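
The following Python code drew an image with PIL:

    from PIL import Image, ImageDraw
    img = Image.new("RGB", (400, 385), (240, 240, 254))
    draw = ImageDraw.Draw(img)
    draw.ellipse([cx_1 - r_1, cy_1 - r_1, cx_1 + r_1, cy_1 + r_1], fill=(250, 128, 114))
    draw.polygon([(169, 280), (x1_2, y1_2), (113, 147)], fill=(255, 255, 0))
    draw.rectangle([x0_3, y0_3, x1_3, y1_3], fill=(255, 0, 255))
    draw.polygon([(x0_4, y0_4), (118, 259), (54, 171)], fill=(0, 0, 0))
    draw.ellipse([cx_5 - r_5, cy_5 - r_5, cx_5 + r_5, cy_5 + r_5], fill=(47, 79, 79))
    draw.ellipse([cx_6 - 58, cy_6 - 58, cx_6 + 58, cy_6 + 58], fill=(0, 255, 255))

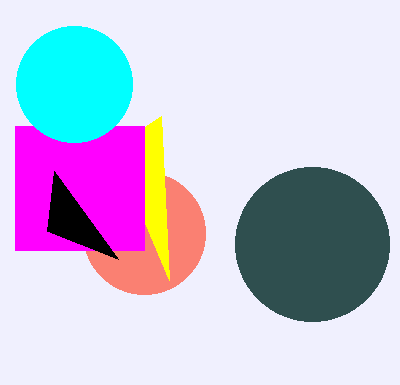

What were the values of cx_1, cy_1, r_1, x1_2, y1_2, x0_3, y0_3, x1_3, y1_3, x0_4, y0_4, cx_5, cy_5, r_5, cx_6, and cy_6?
cx_1 = 144; cy_1 = 233; r_1 = 61; x1_2 = 161; y1_2 = 116; x0_3 = 15; y0_3 = 126; x1_3 = 144; y1_3 = 250; x0_4 = 47; y0_4 = 231; cx_5 = 312; cy_5 = 244; r_5 = 77; cx_6 = 74; cy_6 = 84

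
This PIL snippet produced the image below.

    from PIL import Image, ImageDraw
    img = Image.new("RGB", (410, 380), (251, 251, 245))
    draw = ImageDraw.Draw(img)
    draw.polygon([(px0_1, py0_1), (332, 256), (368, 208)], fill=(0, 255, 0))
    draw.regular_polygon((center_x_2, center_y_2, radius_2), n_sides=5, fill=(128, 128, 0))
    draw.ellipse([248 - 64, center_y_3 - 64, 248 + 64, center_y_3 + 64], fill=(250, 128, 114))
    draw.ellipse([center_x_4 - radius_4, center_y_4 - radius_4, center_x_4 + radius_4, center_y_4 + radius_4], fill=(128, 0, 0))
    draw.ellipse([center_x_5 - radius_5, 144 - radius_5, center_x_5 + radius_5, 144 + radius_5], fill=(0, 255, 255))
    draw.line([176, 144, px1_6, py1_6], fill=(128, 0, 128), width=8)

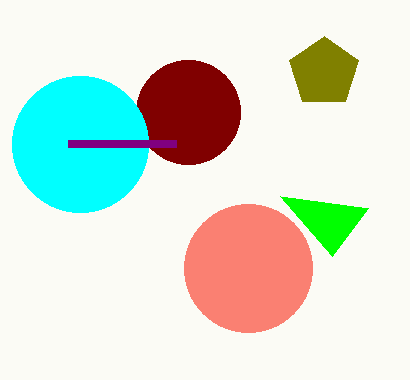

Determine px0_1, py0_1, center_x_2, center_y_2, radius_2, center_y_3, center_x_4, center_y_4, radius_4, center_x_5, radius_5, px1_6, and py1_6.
px0_1 = 280
py0_1 = 196
center_x_2 = 324
center_y_2 = 72
radius_2 = 36
center_y_3 = 268
center_x_4 = 188
center_y_4 = 112
radius_4 = 52
center_x_5 = 80
radius_5 = 68
px1_6 = 68
py1_6 = 144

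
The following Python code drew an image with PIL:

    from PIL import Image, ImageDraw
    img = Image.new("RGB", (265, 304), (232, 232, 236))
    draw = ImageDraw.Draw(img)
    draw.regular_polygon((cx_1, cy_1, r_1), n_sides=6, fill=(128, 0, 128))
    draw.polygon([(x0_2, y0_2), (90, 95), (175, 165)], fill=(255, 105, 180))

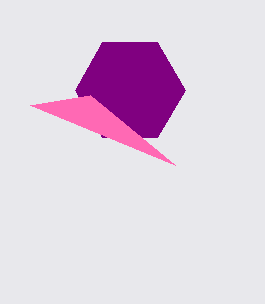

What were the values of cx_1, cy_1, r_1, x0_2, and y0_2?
cx_1 = 130
cy_1 = 90
r_1 = 55
x0_2 = 30
y0_2 = 105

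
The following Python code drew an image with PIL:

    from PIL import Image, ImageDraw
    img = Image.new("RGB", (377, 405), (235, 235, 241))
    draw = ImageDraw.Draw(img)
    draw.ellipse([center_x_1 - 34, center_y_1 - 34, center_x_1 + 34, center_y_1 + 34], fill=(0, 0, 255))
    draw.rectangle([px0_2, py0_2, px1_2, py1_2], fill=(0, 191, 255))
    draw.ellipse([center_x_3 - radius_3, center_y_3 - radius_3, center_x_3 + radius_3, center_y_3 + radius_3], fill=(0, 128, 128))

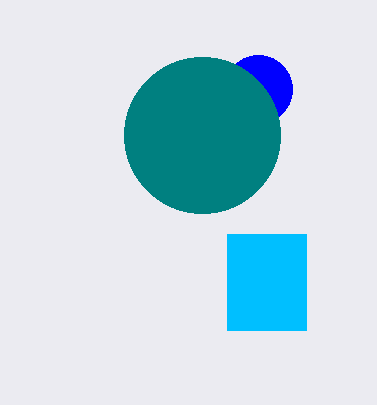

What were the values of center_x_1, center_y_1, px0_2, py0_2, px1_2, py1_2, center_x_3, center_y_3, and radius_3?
center_x_1 = 258, center_y_1 = 89, px0_2 = 227, py0_2 = 234, px1_2 = 306, py1_2 = 330, center_x_3 = 202, center_y_3 = 135, radius_3 = 78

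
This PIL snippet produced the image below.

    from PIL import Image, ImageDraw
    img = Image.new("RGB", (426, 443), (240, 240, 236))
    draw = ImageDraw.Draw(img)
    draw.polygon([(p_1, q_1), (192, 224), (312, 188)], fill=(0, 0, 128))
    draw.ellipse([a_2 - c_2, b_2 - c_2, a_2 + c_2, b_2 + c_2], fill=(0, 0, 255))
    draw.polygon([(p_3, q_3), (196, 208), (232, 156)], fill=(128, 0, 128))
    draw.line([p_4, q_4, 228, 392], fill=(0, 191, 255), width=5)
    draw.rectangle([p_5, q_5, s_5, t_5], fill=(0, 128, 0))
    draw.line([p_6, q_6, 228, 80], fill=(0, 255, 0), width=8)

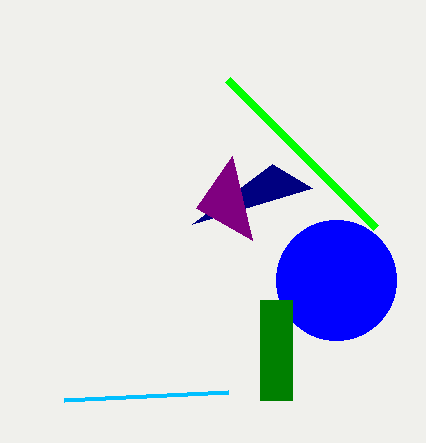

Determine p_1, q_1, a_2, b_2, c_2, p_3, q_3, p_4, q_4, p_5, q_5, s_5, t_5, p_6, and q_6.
p_1 = 272; q_1 = 164; a_2 = 336; b_2 = 280; c_2 = 60; p_3 = 252; q_3 = 240; p_4 = 64; q_4 = 400; p_5 = 260; q_5 = 300; s_5 = 292; t_5 = 400; p_6 = 376; q_6 = 228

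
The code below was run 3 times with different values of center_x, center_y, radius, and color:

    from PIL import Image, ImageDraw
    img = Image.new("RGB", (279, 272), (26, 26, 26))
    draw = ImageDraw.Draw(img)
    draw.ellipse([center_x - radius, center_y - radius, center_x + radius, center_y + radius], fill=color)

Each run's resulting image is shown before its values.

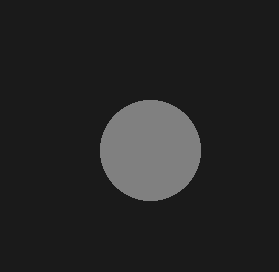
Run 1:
center_x = 150, center_y = 150, radius = 50, color = 'gray'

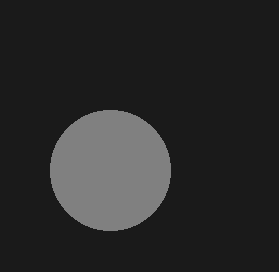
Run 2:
center_x = 110
center_y = 170
radius = 60
color = 'gray'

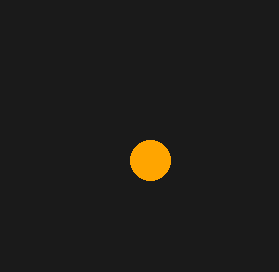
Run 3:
center_x = 150; center_y = 160; radius = 20; color = 'orange'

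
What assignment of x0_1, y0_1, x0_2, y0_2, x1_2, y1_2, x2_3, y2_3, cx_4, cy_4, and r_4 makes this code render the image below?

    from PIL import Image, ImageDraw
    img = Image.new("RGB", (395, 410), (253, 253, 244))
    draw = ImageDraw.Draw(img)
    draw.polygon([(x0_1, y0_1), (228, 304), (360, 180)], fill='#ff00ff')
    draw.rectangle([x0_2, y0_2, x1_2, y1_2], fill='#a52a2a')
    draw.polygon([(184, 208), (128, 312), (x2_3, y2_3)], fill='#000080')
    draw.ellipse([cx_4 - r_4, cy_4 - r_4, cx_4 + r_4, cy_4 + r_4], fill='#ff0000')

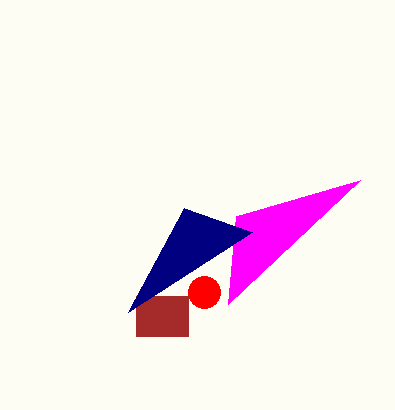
x0_1 = 236
y0_1 = 216
x0_2 = 136
y0_2 = 296
x1_2 = 188
y1_2 = 336
x2_3 = 252
y2_3 = 232
cx_4 = 204
cy_4 = 292
r_4 = 16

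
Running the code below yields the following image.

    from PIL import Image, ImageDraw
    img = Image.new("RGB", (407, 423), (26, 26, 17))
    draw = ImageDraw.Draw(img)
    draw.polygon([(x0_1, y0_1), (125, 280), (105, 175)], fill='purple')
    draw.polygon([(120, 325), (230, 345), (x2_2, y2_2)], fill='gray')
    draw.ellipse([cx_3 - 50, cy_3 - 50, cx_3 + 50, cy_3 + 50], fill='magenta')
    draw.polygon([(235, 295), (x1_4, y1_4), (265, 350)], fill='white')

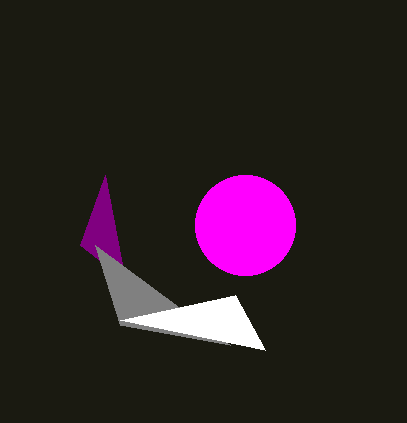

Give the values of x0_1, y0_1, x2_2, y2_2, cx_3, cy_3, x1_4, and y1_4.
x0_1 = 80, y0_1 = 245, x2_2 = 95, y2_2 = 245, cx_3 = 245, cy_3 = 225, x1_4 = 120, y1_4 = 320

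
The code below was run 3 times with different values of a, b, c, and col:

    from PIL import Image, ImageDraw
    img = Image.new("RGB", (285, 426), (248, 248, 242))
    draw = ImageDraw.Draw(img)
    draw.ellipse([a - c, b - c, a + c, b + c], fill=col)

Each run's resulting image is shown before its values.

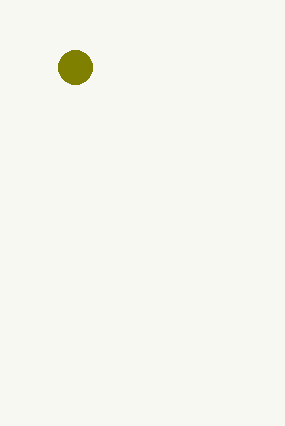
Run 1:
a = 75
b = 67
c = 17
col = 'olive'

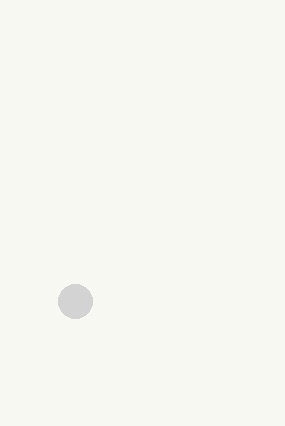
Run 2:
a = 75, b = 301, c = 17, col = 'lightgray'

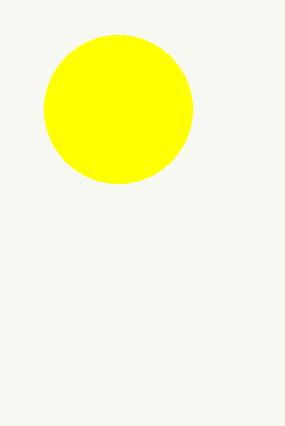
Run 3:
a = 118, b = 109, c = 74, col = 'yellow'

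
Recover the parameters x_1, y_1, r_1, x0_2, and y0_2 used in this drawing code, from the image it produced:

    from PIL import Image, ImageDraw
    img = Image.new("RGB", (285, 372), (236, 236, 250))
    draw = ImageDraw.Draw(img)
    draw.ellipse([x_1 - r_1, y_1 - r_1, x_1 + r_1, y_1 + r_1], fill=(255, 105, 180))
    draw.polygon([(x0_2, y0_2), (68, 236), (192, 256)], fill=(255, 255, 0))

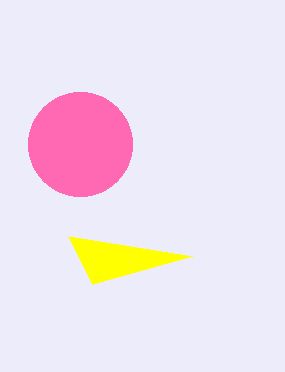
x_1 = 80
y_1 = 144
r_1 = 52
x0_2 = 92
y0_2 = 284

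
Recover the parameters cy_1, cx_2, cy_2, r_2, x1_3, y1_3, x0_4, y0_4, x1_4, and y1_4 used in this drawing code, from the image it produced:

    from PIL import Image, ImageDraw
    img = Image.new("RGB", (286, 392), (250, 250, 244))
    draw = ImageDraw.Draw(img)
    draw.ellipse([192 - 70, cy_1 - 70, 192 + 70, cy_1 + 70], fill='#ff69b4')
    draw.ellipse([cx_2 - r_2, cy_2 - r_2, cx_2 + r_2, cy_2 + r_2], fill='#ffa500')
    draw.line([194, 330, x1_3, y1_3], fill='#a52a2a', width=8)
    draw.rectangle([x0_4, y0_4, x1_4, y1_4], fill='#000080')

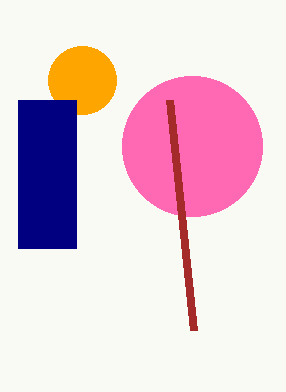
cy_1 = 146; cx_2 = 82; cy_2 = 80; r_2 = 34; x1_3 = 170; y1_3 = 100; x0_4 = 18; y0_4 = 100; x1_4 = 76; y1_4 = 248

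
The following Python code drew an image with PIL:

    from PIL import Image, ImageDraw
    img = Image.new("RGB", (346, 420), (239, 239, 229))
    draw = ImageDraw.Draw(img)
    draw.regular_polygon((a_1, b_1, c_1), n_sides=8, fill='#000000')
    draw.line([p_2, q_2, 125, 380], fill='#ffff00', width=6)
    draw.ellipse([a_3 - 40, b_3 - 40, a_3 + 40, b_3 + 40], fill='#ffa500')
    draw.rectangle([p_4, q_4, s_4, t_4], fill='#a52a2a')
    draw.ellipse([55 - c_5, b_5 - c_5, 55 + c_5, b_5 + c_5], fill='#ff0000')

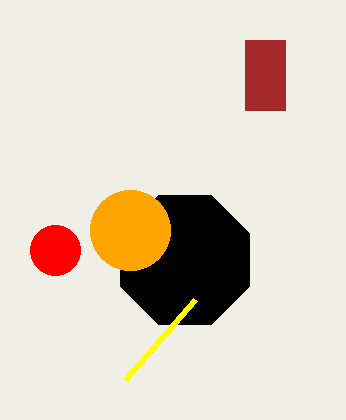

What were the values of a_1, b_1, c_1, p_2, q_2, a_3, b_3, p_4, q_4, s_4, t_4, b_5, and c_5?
a_1 = 185; b_1 = 260; c_1 = 70; p_2 = 195; q_2 = 300; a_3 = 130; b_3 = 230; p_4 = 245; q_4 = 40; s_4 = 285; t_4 = 110; b_5 = 250; c_5 = 25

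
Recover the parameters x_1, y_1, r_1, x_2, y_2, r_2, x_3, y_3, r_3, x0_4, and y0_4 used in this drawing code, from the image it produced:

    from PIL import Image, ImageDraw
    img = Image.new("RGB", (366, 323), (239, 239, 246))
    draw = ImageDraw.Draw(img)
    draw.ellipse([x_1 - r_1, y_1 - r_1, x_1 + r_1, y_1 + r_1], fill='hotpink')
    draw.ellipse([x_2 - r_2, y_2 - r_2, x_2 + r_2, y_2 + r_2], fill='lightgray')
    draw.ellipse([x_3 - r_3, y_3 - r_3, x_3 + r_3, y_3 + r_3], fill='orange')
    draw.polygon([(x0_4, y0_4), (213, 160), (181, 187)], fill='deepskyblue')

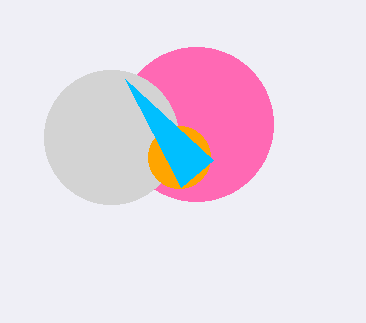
x_1 = 196, y_1 = 124, r_1 = 77, x_2 = 111, y_2 = 137, r_2 = 67, x_3 = 179, y_3 = 157, r_3 = 31, x0_4 = 125, y0_4 = 79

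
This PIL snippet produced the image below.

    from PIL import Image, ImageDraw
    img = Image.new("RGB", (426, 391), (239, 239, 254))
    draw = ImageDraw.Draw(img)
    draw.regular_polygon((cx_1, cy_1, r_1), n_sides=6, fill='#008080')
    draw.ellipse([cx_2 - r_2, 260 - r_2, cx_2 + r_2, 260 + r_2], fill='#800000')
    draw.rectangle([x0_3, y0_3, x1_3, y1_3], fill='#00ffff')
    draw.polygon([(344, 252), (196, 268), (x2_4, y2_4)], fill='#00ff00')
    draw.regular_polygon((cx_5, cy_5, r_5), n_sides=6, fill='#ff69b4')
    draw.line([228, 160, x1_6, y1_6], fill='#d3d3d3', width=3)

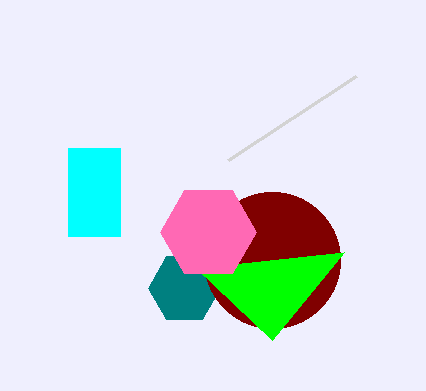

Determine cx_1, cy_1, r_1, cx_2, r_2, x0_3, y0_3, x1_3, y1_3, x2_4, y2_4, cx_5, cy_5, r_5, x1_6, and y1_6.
cx_1 = 184; cy_1 = 288; r_1 = 36; cx_2 = 272; r_2 = 68; x0_3 = 68; y0_3 = 148; x1_3 = 120; y1_3 = 236; x2_4 = 272; y2_4 = 340; cx_5 = 208; cy_5 = 232; r_5 = 48; x1_6 = 356; y1_6 = 76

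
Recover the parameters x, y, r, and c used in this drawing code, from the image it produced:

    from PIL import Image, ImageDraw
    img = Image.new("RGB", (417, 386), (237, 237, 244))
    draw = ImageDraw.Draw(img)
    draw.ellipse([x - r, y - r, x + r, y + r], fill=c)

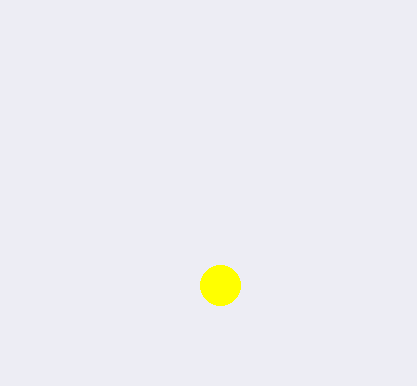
x = 220
y = 285
r = 20
c = 'yellow'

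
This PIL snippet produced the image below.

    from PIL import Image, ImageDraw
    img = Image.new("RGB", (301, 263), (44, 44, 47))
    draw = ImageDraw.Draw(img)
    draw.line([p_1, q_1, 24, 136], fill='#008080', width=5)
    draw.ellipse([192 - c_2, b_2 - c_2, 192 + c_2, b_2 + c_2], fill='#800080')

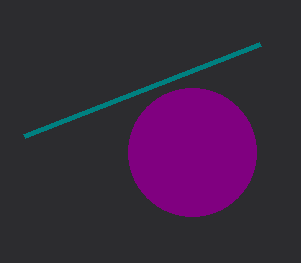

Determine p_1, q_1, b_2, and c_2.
p_1 = 260, q_1 = 44, b_2 = 152, c_2 = 64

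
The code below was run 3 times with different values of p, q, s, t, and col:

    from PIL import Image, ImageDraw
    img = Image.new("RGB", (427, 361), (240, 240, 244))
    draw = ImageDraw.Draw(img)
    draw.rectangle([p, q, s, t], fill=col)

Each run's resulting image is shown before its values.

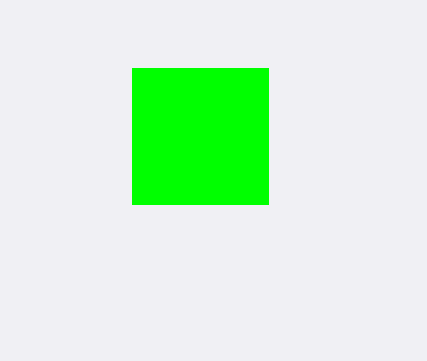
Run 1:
p = 132, q = 68, s = 268, t = 204, col = 'lime'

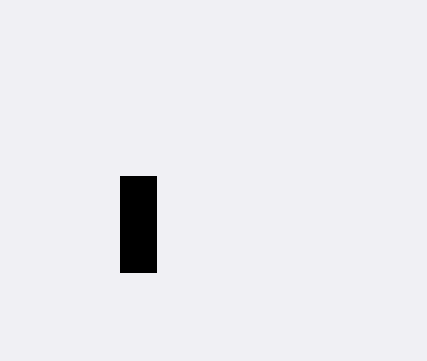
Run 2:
p = 120; q = 176; s = 156; t = 272; col = 'black'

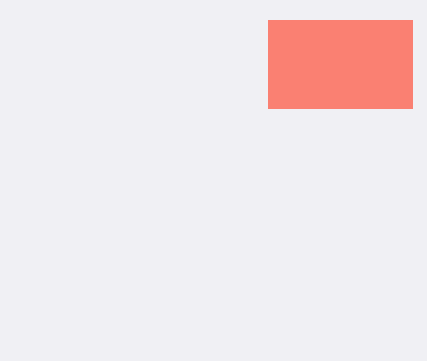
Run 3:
p = 268; q = 20; s = 412; t = 108; col = 'salmon'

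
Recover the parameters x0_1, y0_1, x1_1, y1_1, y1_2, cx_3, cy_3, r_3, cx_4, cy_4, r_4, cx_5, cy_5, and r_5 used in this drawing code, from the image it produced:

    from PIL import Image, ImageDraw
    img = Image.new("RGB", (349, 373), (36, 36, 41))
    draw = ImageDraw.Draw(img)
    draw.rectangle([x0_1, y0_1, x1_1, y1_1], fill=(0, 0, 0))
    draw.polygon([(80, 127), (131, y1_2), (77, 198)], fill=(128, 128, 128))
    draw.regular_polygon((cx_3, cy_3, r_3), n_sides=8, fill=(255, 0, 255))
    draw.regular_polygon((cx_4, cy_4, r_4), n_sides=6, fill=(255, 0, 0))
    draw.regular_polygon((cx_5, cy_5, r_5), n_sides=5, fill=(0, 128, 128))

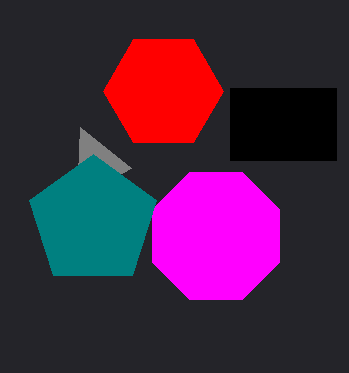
x0_1 = 230
y0_1 = 88
x1_1 = 336
y1_1 = 160
y1_2 = 168
cx_3 = 216
cy_3 = 236
r_3 = 69
cx_4 = 163
cy_4 = 91
r_4 = 60
cx_5 = 93
cy_5 = 221
r_5 = 67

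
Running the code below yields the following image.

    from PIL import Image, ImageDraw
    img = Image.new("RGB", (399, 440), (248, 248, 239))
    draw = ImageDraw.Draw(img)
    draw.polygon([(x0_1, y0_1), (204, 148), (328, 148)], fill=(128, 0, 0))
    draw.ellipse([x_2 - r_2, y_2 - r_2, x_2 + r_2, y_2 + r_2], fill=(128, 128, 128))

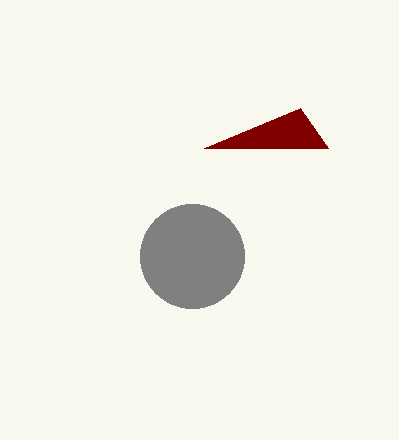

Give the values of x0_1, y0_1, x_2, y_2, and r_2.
x0_1 = 300
y0_1 = 108
x_2 = 192
y_2 = 256
r_2 = 52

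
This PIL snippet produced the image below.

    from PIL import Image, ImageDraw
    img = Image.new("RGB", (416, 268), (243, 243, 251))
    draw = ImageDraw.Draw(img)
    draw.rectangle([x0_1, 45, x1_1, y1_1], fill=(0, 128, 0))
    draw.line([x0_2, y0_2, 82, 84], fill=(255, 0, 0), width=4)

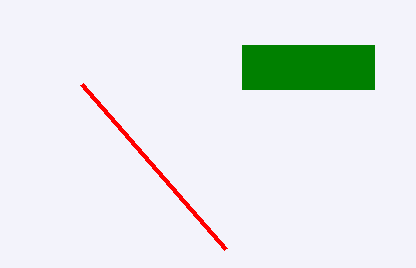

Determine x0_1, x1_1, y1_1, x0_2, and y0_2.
x0_1 = 242
x1_1 = 374
y1_1 = 89
x0_2 = 226
y0_2 = 249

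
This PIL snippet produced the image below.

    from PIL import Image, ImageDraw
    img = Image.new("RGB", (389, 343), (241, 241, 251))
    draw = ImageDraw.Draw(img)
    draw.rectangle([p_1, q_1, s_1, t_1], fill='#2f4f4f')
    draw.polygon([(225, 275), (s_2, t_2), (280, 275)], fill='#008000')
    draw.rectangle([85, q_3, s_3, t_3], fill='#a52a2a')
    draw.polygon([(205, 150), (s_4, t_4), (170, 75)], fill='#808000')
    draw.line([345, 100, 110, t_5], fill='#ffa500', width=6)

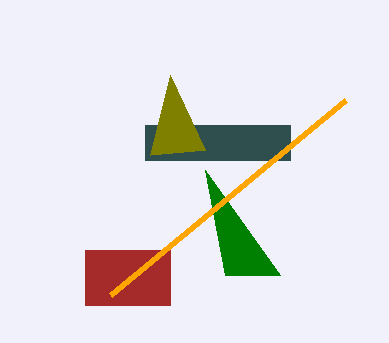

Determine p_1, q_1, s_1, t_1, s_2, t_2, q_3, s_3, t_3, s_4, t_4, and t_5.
p_1 = 145, q_1 = 125, s_1 = 290, t_1 = 160, s_2 = 205, t_2 = 170, q_3 = 250, s_3 = 170, t_3 = 305, s_4 = 150, t_4 = 155, t_5 = 295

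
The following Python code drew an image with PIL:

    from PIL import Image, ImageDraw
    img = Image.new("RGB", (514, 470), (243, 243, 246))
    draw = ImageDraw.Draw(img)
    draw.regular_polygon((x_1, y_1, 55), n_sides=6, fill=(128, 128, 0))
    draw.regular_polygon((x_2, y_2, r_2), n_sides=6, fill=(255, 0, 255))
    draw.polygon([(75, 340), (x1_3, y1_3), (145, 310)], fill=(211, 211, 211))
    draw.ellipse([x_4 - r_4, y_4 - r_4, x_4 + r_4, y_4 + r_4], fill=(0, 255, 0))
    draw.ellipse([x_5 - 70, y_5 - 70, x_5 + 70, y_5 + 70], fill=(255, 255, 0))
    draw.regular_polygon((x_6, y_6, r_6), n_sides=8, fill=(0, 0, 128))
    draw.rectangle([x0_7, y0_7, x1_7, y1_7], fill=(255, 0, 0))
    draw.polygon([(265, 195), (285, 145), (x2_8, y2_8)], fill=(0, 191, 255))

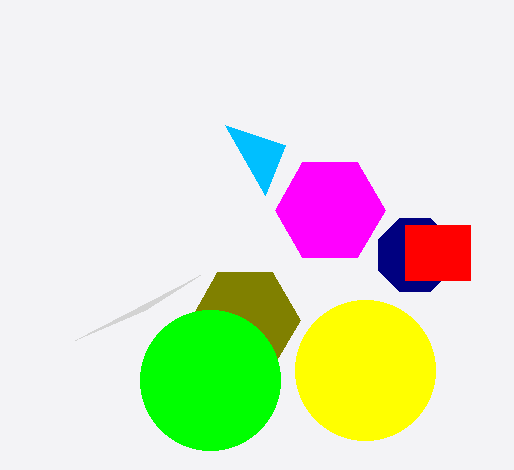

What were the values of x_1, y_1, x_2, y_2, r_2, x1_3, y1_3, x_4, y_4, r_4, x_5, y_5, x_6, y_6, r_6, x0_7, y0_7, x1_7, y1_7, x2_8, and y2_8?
x_1 = 245, y_1 = 320, x_2 = 330, y_2 = 210, r_2 = 55, x1_3 = 200, y1_3 = 275, x_4 = 210, y_4 = 380, r_4 = 70, x_5 = 365, y_5 = 370, x_6 = 415, y_6 = 255, r_6 = 40, x0_7 = 405, y0_7 = 225, x1_7 = 470, y1_7 = 280, x2_8 = 225, y2_8 = 125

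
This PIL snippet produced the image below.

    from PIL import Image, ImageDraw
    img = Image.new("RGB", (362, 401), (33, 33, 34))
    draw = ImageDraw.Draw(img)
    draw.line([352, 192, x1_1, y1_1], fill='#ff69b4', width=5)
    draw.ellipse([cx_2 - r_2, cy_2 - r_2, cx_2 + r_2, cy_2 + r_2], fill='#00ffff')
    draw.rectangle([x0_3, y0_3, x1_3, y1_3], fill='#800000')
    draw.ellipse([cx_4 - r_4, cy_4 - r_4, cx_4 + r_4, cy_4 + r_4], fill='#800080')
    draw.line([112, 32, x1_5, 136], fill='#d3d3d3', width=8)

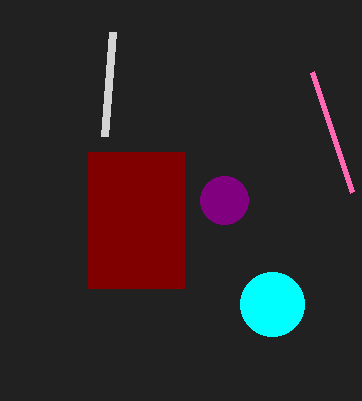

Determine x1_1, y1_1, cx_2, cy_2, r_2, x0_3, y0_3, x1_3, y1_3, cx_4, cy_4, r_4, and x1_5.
x1_1 = 312, y1_1 = 72, cx_2 = 272, cy_2 = 304, r_2 = 32, x0_3 = 88, y0_3 = 152, x1_3 = 184, y1_3 = 288, cx_4 = 224, cy_4 = 200, r_4 = 24, x1_5 = 104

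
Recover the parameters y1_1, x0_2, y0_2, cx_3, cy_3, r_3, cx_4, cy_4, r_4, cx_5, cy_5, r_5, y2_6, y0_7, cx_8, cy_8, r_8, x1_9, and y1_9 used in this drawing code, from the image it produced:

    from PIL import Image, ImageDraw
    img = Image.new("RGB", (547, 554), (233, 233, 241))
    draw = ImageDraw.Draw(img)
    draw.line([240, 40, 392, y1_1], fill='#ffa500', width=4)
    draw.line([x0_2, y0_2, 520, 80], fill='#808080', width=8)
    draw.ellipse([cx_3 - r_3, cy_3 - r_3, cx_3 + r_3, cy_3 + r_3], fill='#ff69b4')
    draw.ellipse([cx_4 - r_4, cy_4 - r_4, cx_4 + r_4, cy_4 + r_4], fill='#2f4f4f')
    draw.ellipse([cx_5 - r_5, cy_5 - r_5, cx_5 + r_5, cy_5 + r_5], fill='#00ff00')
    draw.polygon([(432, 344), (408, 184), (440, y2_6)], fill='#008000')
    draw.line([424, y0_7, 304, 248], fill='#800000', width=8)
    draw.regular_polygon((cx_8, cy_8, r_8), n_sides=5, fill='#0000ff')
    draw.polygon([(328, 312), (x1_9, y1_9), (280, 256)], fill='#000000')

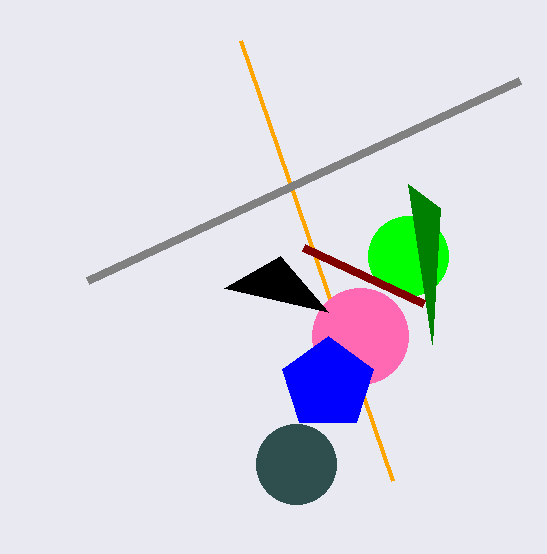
y1_1 = 480; x0_2 = 88; y0_2 = 280; cx_3 = 360; cy_3 = 336; r_3 = 48; cx_4 = 296; cy_4 = 464; r_4 = 40; cx_5 = 408; cy_5 = 256; r_5 = 40; y2_6 = 208; y0_7 = 304; cx_8 = 328; cy_8 = 384; r_8 = 48; x1_9 = 224; y1_9 = 288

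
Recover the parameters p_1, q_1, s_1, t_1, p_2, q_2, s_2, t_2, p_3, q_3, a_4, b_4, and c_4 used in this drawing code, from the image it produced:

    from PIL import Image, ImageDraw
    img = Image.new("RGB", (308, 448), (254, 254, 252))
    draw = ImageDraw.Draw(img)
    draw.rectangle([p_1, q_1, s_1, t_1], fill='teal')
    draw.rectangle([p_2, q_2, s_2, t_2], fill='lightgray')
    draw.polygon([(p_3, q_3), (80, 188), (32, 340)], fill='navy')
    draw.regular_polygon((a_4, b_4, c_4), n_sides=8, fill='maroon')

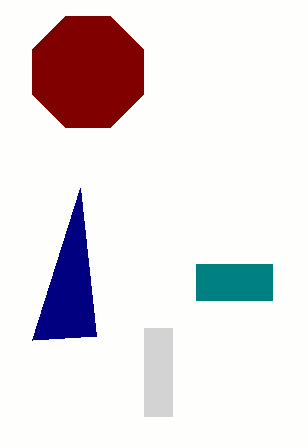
p_1 = 196
q_1 = 264
s_1 = 272
t_1 = 300
p_2 = 144
q_2 = 328
s_2 = 172
t_2 = 416
p_3 = 96
q_3 = 336
a_4 = 88
b_4 = 72
c_4 = 60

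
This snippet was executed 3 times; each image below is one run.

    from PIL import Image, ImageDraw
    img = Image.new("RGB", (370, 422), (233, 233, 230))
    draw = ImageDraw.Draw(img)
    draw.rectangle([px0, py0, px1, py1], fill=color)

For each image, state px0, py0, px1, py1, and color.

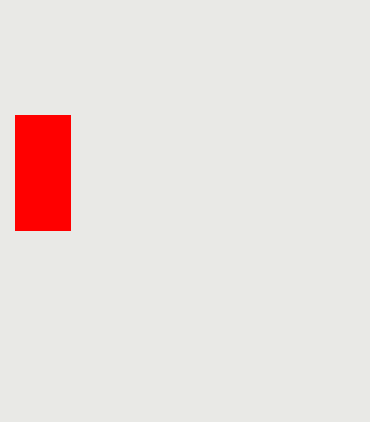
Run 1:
px0 = 15; py0 = 115; px1 = 70; py1 = 230; color = 'red'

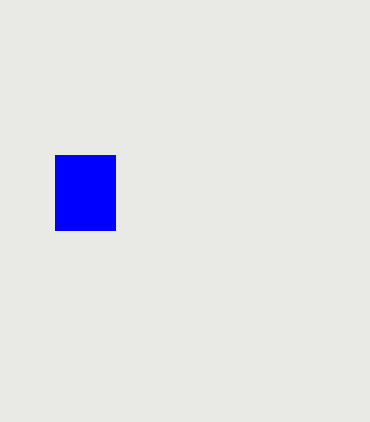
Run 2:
px0 = 55, py0 = 155, px1 = 115, py1 = 230, color = 'blue'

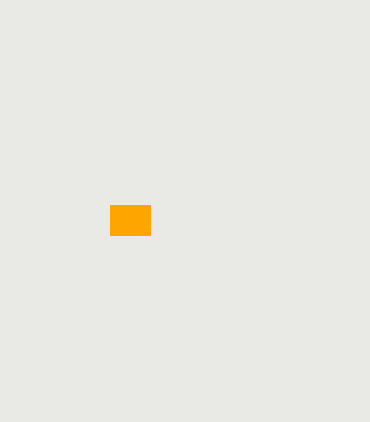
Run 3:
px0 = 110; py0 = 205; px1 = 150; py1 = 235; color = 'orange'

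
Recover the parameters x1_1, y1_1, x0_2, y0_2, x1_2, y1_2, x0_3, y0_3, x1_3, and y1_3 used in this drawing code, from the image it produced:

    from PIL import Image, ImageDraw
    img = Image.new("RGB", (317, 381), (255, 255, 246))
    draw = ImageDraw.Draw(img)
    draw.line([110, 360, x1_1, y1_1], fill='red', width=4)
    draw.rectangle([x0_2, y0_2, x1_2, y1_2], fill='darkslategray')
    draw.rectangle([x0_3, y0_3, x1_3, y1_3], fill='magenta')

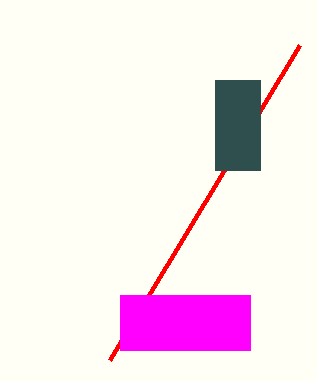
x1_1 = 300, y1_1 = 45, x0_2 = 215, y0_2 = 80, x1_2 = 260, y1_2 = 170, x0_3 = 120, y0_3 = 295, x1_3 = 250, y1_3 = 350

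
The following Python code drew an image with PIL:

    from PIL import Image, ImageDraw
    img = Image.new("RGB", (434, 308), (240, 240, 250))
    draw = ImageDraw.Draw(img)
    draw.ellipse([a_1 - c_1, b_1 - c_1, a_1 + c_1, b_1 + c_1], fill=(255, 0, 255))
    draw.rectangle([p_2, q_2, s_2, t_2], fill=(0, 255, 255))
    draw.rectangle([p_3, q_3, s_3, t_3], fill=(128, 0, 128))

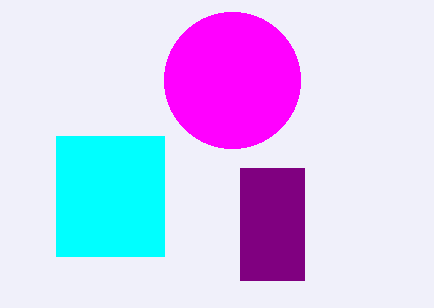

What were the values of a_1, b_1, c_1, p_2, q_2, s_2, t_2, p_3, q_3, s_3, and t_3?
a_1 = 232
b_1 = 80
c_1 = 68
p_2 = 56
q_2 = 136
s_2 = 164
t_2 = 256
p_3 = 240
q_3 = 168
s_3 = 304
t_3 = 280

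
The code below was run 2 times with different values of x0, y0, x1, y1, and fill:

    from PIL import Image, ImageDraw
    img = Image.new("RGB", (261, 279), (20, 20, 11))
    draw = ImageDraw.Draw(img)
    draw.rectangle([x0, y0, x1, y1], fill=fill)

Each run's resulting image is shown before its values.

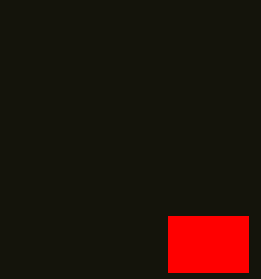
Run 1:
x0 = 168; y0 = 216; x1 = 248; y1 = 272; fill = 'red'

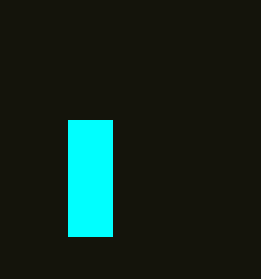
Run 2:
x0 = 68
y0 = 120
x1 = 112
y1 = 236
fill = 'cyan'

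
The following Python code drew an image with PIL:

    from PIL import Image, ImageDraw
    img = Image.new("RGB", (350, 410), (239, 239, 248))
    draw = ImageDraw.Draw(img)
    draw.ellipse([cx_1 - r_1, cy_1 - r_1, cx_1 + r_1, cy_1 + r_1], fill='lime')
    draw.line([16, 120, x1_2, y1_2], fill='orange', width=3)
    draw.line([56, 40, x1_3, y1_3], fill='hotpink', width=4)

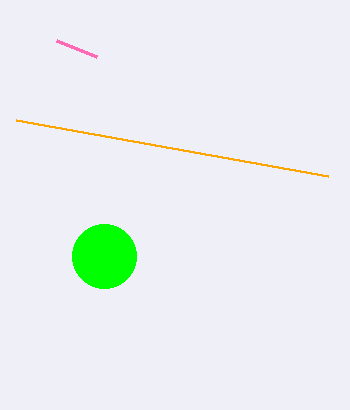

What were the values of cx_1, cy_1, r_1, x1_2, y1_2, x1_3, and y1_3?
cx_1 = 104; cy_1 = 256; r_1 = 32; x1_2 = 328; y1_2 = 176; x1_3 = 96; y1_3 = 56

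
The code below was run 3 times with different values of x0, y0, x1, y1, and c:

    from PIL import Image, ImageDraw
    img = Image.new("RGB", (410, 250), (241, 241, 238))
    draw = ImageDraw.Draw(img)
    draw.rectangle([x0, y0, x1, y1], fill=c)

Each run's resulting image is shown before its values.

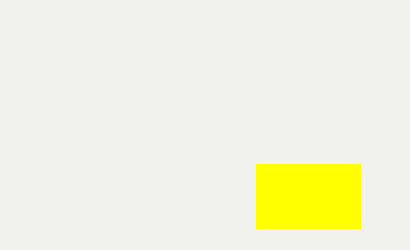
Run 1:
x0 = 256; y0 = 164; x1 = 360; y1 = 228; c = 'yellow'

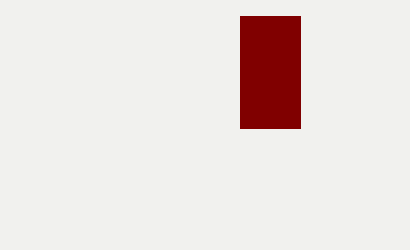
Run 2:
x0 = 240; y0 = 16; x1 = 300; y1 = 128; c = 'maroon'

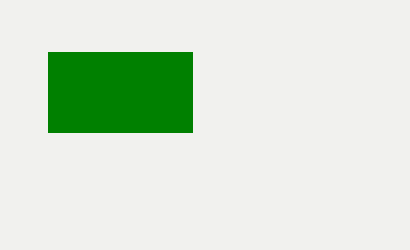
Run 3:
x0 = 48
y0 = 52
x1 = 192
y1 = 132
c = 'green'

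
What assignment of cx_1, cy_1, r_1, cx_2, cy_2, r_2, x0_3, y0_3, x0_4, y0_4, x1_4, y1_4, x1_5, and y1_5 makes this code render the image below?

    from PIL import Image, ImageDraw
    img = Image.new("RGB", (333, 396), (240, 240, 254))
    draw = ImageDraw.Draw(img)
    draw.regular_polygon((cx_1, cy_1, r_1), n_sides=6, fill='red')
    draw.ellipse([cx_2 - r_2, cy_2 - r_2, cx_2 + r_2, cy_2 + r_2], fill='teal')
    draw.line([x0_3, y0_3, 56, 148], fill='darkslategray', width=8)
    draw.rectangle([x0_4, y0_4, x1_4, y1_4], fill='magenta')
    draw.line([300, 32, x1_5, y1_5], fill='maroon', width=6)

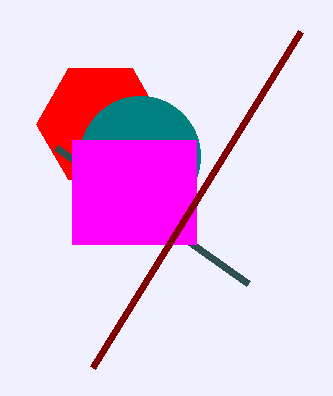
cx_1 = 100
cy_1 = 124
r_1 = 64
cx_2 = 140
cy_2 = 156
r_2 = 60
x0_3 = 248
y0_3 = 284
x0_4 = 72
y0_4 = 140
x1_4 = 196
y1_4 = 244
x1_5 = 92
y1_5 = 368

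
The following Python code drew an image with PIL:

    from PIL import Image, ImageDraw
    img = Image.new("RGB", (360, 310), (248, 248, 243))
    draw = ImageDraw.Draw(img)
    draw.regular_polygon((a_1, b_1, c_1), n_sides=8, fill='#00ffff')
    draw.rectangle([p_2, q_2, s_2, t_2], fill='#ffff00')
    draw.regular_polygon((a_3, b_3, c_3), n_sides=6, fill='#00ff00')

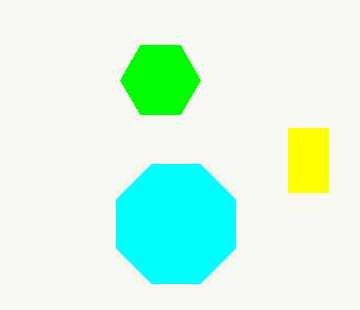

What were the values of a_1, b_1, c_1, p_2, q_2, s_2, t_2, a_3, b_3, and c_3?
a_1 = 176, b_1 = 224, c_1 = 64, p_2 = 288, q_2 = 128, s_2 = 328, t_2 = 192, a_3 = 160, b_3 = 80, c_3 = 40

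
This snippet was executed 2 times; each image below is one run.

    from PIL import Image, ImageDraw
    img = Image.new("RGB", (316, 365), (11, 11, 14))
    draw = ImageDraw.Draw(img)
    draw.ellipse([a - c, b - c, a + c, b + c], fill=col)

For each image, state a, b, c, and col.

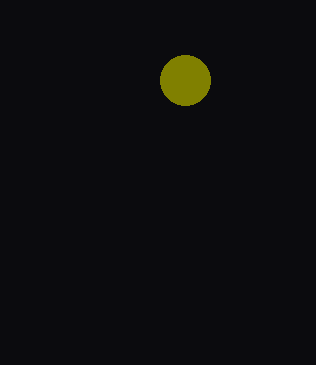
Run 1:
a = 185, b = 80, c = 25, col = 'olive'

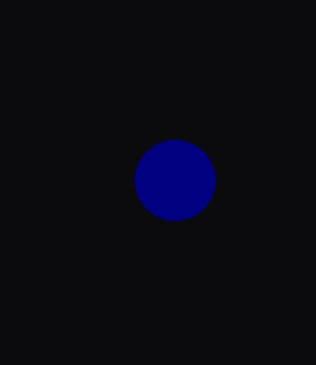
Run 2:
a = 175, b = 180, c = 40, col = 'navy'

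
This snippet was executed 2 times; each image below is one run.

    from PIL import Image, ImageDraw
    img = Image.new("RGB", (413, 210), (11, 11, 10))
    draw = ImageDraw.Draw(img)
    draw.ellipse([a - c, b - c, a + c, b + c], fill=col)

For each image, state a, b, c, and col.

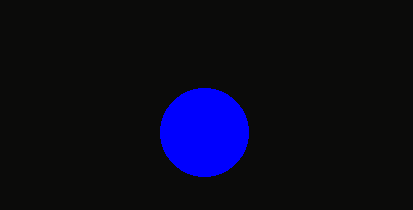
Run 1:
a = 204
b = 132
c = 44
col = 'blue'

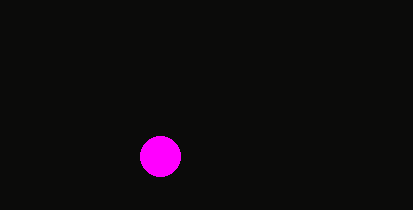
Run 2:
a = 160, b = 156, c = 20, col = 'magenta'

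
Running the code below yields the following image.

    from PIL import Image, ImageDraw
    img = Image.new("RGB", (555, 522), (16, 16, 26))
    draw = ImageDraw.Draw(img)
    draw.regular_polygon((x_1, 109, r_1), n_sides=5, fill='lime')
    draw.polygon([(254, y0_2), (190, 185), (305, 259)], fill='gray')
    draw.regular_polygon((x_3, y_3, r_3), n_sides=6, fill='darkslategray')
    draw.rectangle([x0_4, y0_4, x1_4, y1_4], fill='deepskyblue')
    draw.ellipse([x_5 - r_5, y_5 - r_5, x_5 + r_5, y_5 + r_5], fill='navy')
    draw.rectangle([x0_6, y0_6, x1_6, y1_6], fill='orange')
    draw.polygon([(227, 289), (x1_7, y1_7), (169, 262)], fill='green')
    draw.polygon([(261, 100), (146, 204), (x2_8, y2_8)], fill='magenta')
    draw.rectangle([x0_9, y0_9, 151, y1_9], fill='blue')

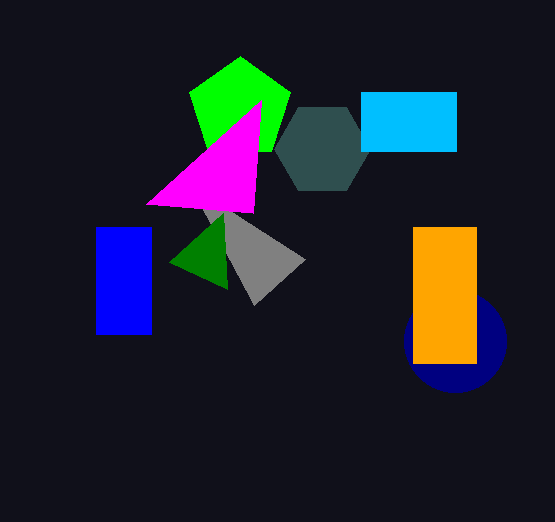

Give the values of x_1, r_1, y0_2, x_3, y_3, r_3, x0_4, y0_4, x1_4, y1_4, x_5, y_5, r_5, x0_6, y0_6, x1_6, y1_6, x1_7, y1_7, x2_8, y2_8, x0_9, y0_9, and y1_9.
x_1 = 240, r_1 = 53, y0_2 = 305, x_3 = 322, y_3 = 149, r_3 = 48, x0_4 = 361, y0_4 = 92, x1_4 = 456, y1_4 = 151, x_5 = 455, y_5 = 341, r_5 = 51, x0_6 = 413, y0_6 = 227, x1_6 = 476, y1_6 = 363, x1_7 = 223, y1_7 = 213, x2_8 = 253, y2_8 = 213, x0_9 = 96, y0_9 = 227, y1_9 = 334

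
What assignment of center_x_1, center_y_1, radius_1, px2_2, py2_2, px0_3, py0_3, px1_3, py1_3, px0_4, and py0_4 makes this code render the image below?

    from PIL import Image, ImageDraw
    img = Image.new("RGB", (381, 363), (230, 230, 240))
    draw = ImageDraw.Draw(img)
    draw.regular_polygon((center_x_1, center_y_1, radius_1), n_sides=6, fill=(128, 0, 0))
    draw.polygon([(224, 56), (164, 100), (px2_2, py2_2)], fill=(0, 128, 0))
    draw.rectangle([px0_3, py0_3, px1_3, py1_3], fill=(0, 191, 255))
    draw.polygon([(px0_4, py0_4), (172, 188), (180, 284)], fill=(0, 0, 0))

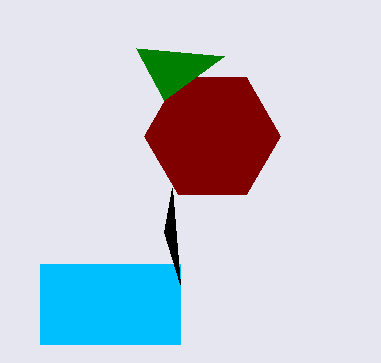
center_x_1 = 212; center_y_1 = 136; radius_1 = 68; px2_2 = 136; py2_2 = 48; px0_3 = 40; py0_3 = 264; px1_3 = 180; py1_3 = 344; px0_4 = 164; py0_4 = 232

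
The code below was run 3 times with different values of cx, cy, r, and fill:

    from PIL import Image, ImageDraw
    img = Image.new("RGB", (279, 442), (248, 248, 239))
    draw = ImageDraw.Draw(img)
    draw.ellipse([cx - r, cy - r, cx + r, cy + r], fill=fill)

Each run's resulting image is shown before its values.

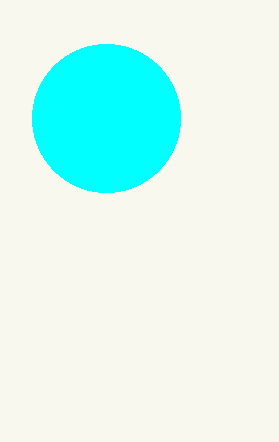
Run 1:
cx = 106, cy = 118, r = 74, fill = 'cyan'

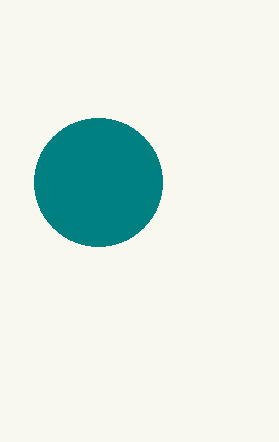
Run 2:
cx = 98
cy = 182
r = 64
fill = 'teal'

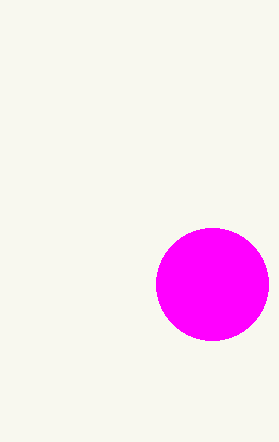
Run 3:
cx = 212
cy = 284
r = 56
fill = 'magenta'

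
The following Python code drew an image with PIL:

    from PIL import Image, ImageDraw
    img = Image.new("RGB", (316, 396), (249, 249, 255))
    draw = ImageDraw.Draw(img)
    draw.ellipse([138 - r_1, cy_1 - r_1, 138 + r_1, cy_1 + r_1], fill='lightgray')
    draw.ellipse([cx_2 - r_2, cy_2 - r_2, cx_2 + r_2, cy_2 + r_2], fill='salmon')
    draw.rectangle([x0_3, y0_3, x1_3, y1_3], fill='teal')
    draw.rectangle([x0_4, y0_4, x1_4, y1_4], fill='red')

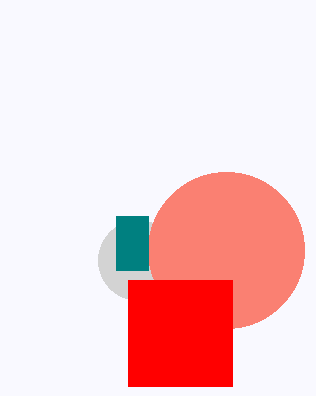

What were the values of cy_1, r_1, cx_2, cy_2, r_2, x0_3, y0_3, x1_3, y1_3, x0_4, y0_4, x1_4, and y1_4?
cy_1 = 260; r_1 = 40; cx_2 = 226; cy_2 = 250; r_2 = 78; x0_3 = 116; y0_3 = 216; x1_3 = 148; y1_3 = 270; x0_4 = 128; y0_4 = 280; x1_4 = 232; y1_4 = 386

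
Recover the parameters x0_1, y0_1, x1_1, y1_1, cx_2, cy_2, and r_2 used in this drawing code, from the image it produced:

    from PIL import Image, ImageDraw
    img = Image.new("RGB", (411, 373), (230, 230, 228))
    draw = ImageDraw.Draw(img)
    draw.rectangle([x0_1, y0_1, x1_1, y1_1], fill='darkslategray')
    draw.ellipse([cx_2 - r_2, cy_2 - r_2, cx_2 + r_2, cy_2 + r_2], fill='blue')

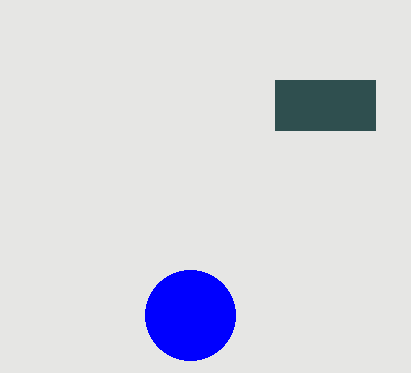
x0_1 = 275
y0_1 = 80
x1_1 = 375
y1_1 = 130
cx_2 = 190
cy_2 = 315
r_2 = 45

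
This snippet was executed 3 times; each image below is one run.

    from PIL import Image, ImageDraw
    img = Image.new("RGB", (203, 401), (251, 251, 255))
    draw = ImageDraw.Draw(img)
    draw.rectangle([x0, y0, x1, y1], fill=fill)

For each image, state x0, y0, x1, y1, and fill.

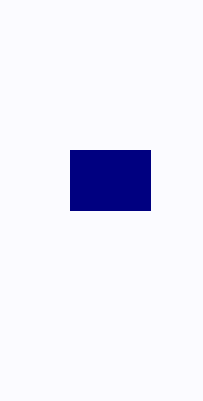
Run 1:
x0 = 70
y0 = 150
x1 = 150
y1 = 210
fill = 'navy'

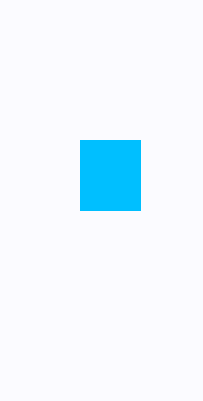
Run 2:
x0 = 80, y0 = 140, x1 = 140, y1 = 210, fill = 'deepskyblue'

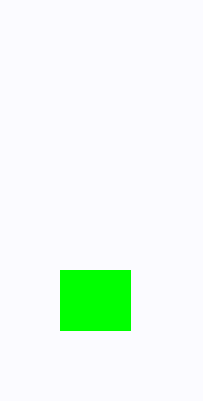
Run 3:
x0 = 60; y0 = 270; x1 = 130; y1 = 330; fill = 'lime'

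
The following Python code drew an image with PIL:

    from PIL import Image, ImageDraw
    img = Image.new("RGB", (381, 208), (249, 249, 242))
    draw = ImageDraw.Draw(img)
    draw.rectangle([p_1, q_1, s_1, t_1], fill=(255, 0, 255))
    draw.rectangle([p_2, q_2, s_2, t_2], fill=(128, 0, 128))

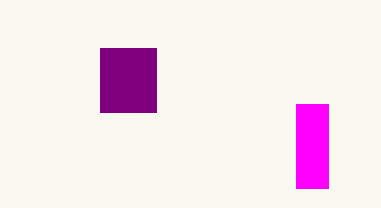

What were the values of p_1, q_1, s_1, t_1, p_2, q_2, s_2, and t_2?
p_1 = 296; q_1 = 104; s_1 = 328; t_1 = 188; p_2 = 100; q_2 = 48; s_2 = 156; t_2 = 112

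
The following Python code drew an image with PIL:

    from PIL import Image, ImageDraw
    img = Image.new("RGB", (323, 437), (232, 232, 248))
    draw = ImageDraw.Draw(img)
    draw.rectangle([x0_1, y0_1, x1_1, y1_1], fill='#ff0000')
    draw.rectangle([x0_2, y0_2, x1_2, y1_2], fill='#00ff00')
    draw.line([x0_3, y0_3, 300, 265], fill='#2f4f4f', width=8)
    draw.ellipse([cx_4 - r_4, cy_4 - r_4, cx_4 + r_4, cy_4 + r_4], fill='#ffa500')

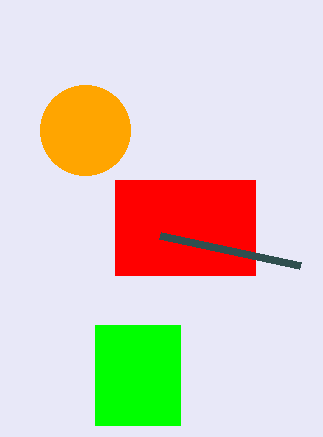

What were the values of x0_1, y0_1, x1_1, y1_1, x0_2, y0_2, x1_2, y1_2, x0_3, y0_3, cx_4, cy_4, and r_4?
x0_1 = 115; y0_1 = 180; x1_1 = 255; y1_1 = 275; x0_2 = 95; y0_2 = 325; x1_2 = 180; y1_2 = 425; x0_3 = 160; y0_3 = 235; cx_4 = 85; cy_4 = 130; r_4 = 45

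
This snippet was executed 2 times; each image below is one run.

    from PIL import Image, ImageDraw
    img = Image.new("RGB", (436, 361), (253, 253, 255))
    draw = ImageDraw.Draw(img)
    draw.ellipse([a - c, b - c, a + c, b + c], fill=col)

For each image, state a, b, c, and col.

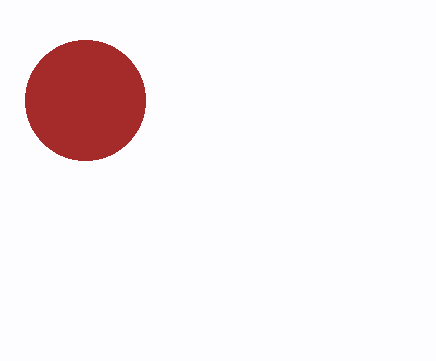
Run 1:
a = 85, b = 100, c = 60, col = 'brown'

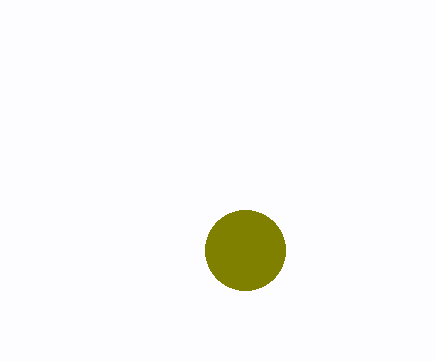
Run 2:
a = 245; b = 250; c = 40; col = 'olive'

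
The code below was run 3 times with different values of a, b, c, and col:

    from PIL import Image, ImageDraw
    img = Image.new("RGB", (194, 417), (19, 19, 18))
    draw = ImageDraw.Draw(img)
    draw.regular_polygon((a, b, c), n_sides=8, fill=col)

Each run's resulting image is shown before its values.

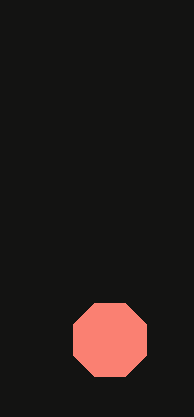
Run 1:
a = 110; b = 340; c = 40; col = 'salmon'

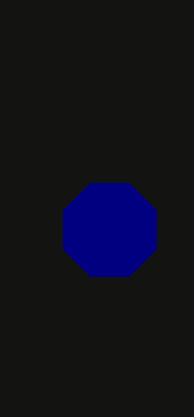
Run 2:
a = 110
b = 230
c = 50
col = 'navy'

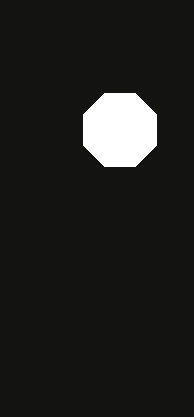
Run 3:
a = 120
b = 130
c = 40
col = 'white'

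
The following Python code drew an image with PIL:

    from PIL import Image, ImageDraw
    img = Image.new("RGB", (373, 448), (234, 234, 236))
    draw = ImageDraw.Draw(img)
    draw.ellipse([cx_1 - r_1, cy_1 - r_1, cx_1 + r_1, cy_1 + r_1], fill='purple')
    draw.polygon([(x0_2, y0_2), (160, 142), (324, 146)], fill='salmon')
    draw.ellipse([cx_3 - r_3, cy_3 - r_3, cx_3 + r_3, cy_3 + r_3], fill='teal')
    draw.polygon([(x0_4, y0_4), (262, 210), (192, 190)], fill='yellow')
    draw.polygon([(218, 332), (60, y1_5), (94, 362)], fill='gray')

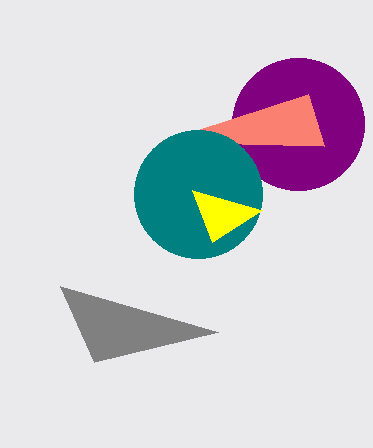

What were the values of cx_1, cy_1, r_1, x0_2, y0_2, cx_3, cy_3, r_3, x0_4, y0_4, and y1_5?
cx_1 = 298
cy_1 = 124
r_1 = 66
x0_2 = 308
y0_2 = 94
cx_3 = 198
cy_3 = 194
r_3 = 64
x0_4 = 212
y0_4 = 242
y1_5 = 286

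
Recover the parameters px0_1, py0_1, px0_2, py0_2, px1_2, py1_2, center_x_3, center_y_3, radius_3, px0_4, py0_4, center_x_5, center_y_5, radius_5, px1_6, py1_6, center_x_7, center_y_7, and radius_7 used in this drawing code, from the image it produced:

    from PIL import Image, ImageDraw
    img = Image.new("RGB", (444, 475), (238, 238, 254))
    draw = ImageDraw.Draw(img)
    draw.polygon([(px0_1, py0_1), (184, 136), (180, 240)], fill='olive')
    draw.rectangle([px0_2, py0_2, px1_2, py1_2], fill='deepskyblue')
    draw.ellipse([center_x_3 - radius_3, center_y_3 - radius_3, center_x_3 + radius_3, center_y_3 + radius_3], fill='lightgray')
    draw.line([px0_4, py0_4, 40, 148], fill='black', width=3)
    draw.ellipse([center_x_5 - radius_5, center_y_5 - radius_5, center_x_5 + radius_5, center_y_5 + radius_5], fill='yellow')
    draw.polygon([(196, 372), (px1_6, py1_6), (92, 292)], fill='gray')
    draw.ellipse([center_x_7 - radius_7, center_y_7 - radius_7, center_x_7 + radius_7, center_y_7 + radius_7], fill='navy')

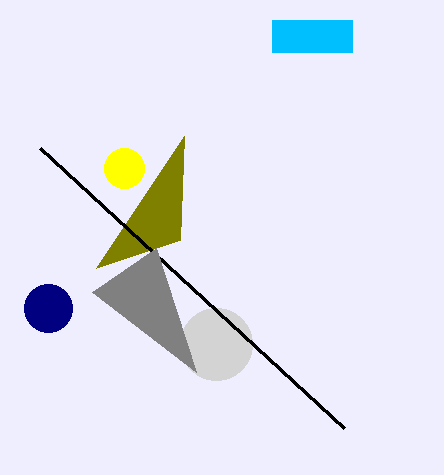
px0_1 = 96
py0_1 = 268
px0_2 = 272
py0_2 = 20
px1_2 = 352
py1_2 = 52
center_x_3 = 216
center_y_3 = 344
radius_3 = 36
px0_4 = 344
py0_4 = 428
center_x_5 = 124
center_y_5 = 168
radius_5 = 20
px1_6 = 156
py1_6 = 248
center_x_7 = 48
center_y_7 = 308
radius_7 = 24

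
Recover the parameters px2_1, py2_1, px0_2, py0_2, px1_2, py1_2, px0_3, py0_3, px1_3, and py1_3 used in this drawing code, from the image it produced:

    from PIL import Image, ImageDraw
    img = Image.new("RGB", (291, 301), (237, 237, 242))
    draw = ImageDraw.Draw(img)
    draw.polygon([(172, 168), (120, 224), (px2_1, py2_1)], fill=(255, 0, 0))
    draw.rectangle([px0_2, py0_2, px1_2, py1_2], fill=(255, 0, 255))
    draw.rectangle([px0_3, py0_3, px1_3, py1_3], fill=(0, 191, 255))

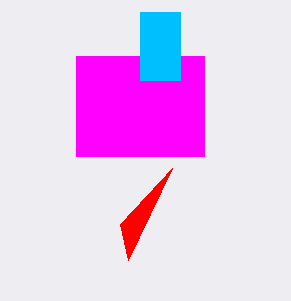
px2_1 = 128; py2_1 = 260; px0_2 = 76; py0_2 = 56; px1_2 = 204; py1_2 = 156; px0_3 = 140; py0_3 = 12; px1_3 = 180; py1_3 = 80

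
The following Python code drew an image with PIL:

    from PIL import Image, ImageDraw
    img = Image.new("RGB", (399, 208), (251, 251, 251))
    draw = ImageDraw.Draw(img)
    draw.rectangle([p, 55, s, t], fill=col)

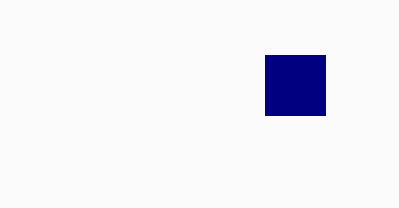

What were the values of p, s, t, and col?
p = 265; s = 325; t = 115; col = 'navy'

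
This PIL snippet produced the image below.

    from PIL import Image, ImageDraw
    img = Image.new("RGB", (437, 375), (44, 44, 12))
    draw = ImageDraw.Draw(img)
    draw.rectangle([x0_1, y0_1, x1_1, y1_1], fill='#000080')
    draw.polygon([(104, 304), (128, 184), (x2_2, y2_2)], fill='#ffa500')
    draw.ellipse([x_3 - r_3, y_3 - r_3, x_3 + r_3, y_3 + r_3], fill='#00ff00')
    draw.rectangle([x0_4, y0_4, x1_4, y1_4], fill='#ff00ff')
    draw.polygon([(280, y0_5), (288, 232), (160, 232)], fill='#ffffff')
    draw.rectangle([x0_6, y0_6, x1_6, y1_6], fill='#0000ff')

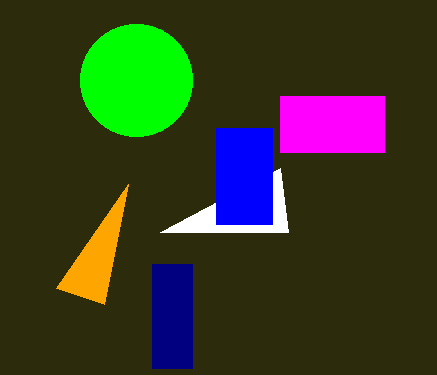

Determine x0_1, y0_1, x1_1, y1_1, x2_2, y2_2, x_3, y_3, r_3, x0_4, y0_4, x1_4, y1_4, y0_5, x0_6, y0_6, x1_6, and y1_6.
x0_1 = 152
y0_1 = 264
x1_1 = 192
y1_1 = 368
x2_2 = 56
y2_2 = 288
x_3 = 136
y_3 = 80
r_3 = 56
x0_4 = 280
y0_4 = 96
x1_4 = 384
y1_4 = 152
y0_5 = 168
x0_6 = 216
y0_6 = 128
x1_6 = 272
y1_6 = 224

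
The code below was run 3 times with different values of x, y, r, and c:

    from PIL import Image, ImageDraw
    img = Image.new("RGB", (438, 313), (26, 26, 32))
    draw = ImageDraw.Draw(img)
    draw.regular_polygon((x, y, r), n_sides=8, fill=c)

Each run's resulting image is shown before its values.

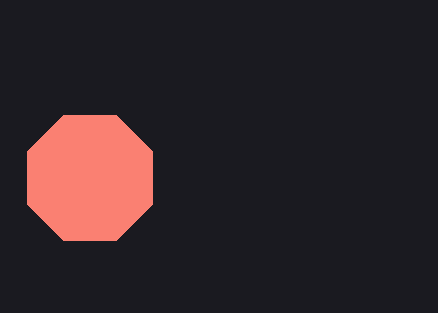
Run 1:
x = 90; y = 178; r = 68; c = 'salmon'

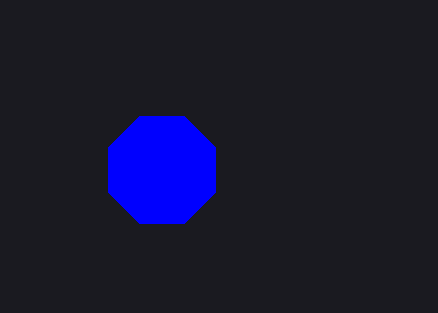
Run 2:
x = 162; y = 170; r = 58; c = 'blue'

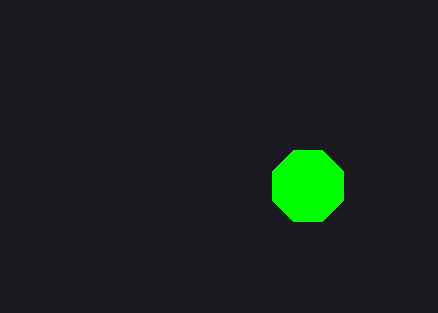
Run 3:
x = 308; y = 186; r = 38; c = 'lime'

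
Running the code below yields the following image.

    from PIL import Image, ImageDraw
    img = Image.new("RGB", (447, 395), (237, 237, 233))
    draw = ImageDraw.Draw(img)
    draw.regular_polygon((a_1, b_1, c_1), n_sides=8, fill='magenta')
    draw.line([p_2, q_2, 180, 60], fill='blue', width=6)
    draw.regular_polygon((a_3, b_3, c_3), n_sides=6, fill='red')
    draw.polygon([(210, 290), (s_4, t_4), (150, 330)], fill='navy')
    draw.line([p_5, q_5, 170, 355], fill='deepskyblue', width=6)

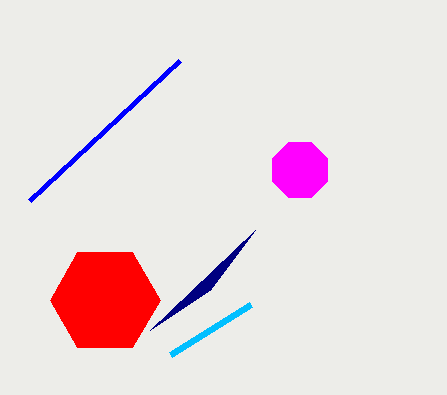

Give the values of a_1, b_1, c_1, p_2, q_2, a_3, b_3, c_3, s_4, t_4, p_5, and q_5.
a_1 = 300; b_1 = 170; c_1 = 30; p_2 = 30; q_2 = 200; a_3 = 105; b_3 = 300; c_3 = 55; s_4 = 255; t_4 = 230; p_5 = 250; q_5 = 305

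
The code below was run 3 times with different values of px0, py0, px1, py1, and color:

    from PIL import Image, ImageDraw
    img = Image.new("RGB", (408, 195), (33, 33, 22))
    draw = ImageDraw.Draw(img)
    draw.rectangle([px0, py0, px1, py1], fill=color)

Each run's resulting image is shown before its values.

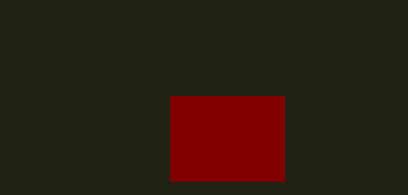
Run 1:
px0 = 170
py0 = 96
px1 = 284
py1 = 181
color = 'maroon'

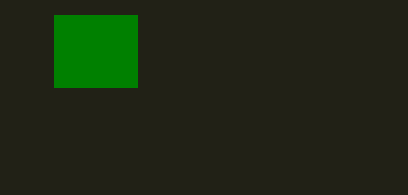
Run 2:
px0 = 54; py0 = 15; px1 = 137; py1 = 87; color = 'green'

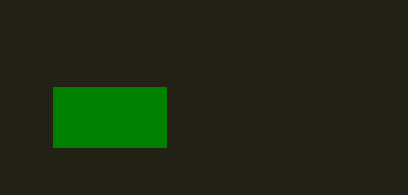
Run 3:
px0 = 53; py0 = 87; px1 = 166; py1 = 147; color = 'green'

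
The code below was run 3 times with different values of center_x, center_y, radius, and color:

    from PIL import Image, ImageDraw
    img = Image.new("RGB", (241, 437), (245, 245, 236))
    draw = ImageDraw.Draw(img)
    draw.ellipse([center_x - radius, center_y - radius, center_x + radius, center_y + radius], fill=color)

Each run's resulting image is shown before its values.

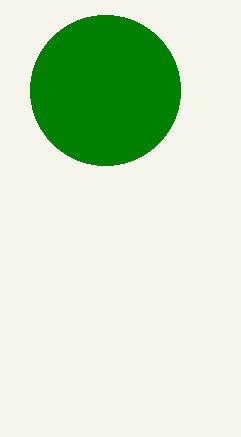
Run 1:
center_x = 105; center_y = 90; radius = 75; color = 'green'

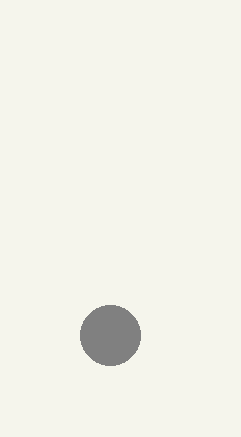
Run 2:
center_x = 110; center_y = 335; radius = 30; color = 'gray'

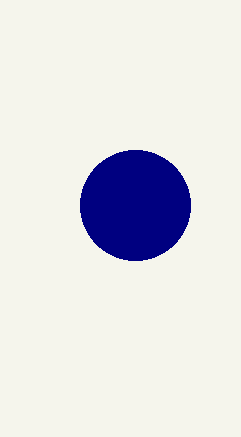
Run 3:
center_x = 135, center_y = 205, radius = 55, color = 'navy'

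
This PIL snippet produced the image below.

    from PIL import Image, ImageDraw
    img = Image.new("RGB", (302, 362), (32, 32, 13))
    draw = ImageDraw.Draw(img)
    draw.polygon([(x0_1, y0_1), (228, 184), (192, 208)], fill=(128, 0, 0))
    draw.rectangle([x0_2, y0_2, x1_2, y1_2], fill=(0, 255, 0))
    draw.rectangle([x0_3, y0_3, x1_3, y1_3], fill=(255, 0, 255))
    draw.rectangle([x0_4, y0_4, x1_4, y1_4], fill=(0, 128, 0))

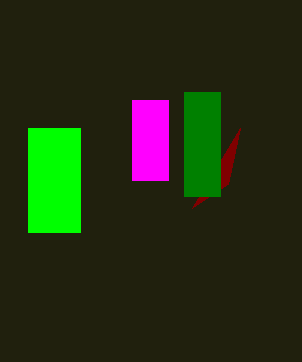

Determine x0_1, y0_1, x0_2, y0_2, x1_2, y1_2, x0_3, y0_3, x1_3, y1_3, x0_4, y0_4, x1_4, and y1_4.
x0_1 = 240, y0_1 = 128, x0_2 = 28, y0_2 = 128, x1_2 = 80, y1_2 = 232, x0_3 = 132, y0_3 = 100, x1_3 = 168, y1_3 = 180, x0_4 = 184, y0_4 = 92, x1_4 = 220, y1_4 = 196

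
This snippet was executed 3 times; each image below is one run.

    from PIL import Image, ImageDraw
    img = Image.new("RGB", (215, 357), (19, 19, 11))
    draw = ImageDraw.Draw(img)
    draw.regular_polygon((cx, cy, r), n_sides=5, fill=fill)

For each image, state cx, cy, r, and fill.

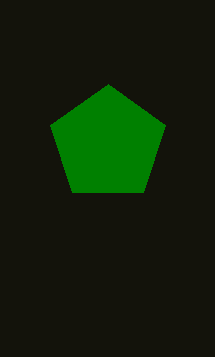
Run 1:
cx = 108
cy = 144
r = 60
fill = 'green'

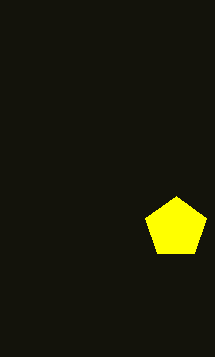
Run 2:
cx = 176; cy = 228; r = 32; fill = 'yellow'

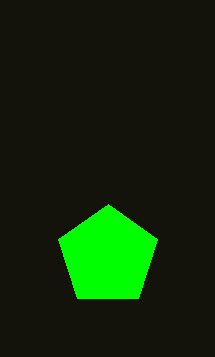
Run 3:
cx = 108
cy = 256
r = 52
fill = 'lime'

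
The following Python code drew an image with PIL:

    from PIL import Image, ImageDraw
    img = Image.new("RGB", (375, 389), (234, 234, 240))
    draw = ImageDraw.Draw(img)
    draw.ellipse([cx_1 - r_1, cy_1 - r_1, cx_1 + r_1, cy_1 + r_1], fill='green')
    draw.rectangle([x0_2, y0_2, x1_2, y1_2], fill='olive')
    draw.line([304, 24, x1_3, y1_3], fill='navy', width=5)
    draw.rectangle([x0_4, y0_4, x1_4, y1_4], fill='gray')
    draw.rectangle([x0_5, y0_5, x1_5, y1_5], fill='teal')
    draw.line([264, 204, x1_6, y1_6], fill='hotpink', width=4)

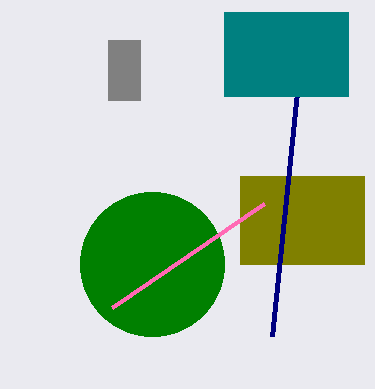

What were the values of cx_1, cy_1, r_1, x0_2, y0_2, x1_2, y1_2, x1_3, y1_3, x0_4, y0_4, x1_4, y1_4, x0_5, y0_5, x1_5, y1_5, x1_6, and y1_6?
cx_1 = 152; cy_1 = 264; r_1 = 72; x0_2 = 240; y0_2 = 176; x1_2 = 364; y1_2 = 264; x1_3 = 272; y1_3 = 336; x0_4 = 108; y0_4 = 40; x1_4 = 140; y1_4 = 100; x0_5 = 224; y0_5 = 12; x1_5 = 348; y1_5 = 96; x1_6 = 112; y1_6 = 308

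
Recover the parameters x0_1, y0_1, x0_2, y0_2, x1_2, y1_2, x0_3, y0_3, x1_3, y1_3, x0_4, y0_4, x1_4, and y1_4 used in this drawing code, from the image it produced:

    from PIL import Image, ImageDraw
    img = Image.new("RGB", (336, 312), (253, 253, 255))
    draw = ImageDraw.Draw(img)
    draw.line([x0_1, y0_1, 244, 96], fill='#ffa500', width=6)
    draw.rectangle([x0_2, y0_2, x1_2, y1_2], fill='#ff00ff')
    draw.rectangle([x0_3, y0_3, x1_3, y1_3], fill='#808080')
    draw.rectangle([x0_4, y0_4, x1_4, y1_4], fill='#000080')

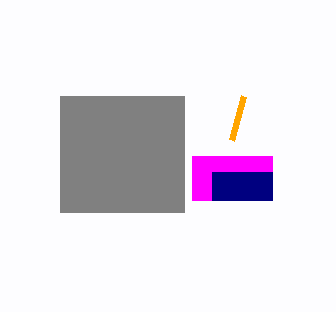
x0_1 = 232, y0_1 = 140, x0_2 = 192, y0_2 = 156, x1_2 = 272, y1_2 = 200, x0_3 = 60, y0_3 = 96, x1_3 = 184, y1_3 = 212, x0_4 = 212, y0_4 = 172, x1_4 = 272, y1_4 = 200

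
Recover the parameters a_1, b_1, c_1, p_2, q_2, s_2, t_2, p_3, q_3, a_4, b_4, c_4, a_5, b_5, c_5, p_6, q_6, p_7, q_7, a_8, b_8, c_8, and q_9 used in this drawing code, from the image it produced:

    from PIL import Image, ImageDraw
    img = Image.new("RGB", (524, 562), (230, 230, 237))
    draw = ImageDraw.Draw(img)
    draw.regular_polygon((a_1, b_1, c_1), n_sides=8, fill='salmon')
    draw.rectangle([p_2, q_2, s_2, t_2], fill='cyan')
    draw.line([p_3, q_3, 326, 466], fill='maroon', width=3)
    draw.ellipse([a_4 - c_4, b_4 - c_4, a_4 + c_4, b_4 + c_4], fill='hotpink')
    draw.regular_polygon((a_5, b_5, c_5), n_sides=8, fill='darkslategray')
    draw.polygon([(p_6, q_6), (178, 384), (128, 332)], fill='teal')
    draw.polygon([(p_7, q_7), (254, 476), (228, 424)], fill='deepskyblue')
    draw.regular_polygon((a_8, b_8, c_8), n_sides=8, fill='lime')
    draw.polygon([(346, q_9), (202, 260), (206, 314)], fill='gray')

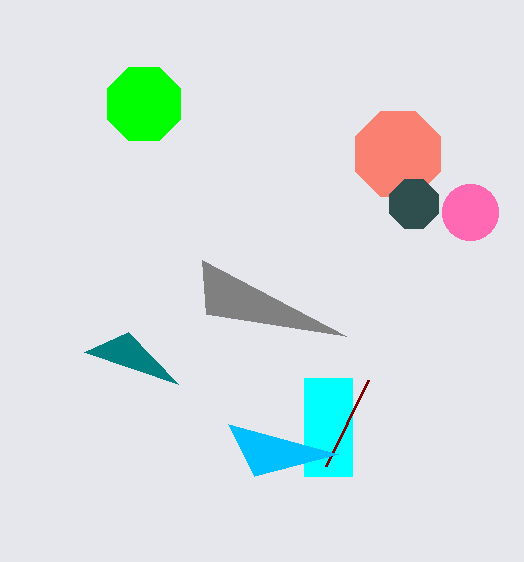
a_1 = 398
b_1 = 154
c_1 = 46
p_2 = 304
q_2 = 378
s_2 = 352
t_2 = 476
p_3 = 368
q_3 = 380
a_4 = 470
b_4 = 212
c_4 = 28
a_5 = 414
b_5 = 204
c_5 = 26
p_6 = 84
q_6 = 352
p_7 = 338
q_7 = 454
a_8 = 144
b_8 = 104
c_8 = 40
q_9 = 336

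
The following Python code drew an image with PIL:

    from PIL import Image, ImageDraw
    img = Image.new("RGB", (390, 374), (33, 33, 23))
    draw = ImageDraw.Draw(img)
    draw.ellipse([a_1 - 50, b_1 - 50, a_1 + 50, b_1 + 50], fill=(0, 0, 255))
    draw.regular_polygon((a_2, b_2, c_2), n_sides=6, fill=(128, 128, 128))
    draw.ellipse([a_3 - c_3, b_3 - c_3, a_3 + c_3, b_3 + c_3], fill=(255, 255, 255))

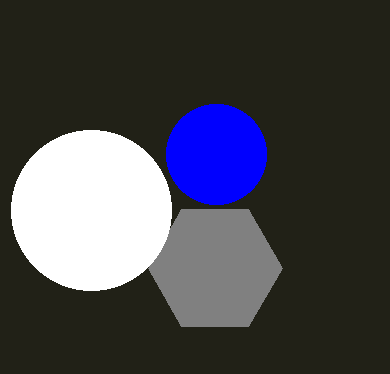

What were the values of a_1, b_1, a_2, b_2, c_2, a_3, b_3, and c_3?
a_1 = 216, b_1 = 154, a_2 = 215, b_2 = 268, c_2 = 67, a_3 = 91, b_3 = 210, c_3 = 80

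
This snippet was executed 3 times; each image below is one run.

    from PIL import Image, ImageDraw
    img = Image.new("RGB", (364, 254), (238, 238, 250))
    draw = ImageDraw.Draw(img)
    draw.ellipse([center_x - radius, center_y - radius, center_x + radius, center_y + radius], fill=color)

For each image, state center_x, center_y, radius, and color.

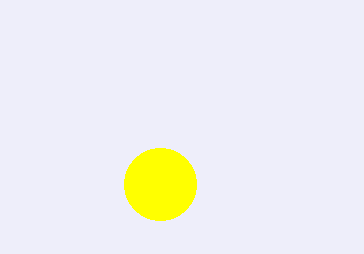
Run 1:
center_x = 160
center_y = 184
radius = 36
color = 'yellow'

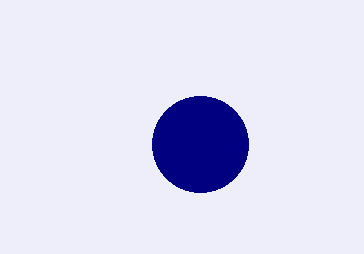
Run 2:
center_x = 200; center_y = 144; radius = 48; color = 'navy'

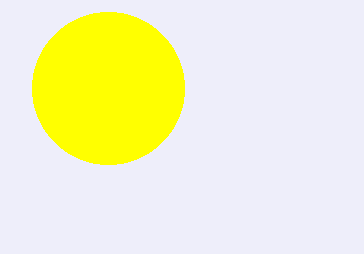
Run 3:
center_x = 108
center_y = 88
radius = 76
color = 'yellow'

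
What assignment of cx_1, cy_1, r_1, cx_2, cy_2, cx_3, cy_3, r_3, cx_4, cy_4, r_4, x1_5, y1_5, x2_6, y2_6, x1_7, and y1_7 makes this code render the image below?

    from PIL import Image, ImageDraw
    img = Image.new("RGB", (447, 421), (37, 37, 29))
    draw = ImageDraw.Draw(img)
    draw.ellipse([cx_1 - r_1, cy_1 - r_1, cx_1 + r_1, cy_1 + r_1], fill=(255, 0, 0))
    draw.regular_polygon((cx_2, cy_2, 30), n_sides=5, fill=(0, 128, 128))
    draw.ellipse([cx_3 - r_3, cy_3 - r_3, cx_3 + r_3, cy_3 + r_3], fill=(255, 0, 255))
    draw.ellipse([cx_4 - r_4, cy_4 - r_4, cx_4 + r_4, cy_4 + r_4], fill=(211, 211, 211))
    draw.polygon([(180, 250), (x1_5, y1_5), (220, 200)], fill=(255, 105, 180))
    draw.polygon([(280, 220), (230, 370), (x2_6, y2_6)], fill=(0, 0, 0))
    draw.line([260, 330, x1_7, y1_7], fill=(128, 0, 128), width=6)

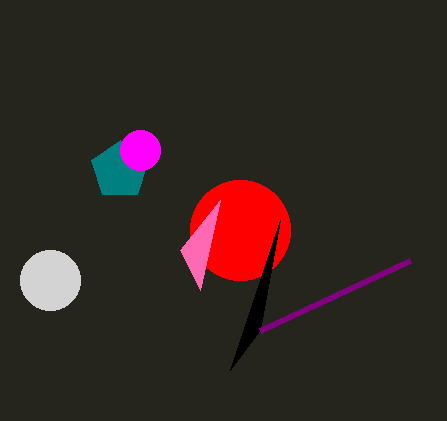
cx_1 = 240; cy_1 = 230; r_1 = 50; cx_2 = 120; cy_2 = 170; cx_3 = 140; cy_3 = 150; r_3 = 20; cx_4 = 50; cy_4 = 280; r_4 = 30; x1_5 = 200; y1_5 = 290; x2_6 = 260; y2_6 = 330; x1_7 = 410; y1_7 = 260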